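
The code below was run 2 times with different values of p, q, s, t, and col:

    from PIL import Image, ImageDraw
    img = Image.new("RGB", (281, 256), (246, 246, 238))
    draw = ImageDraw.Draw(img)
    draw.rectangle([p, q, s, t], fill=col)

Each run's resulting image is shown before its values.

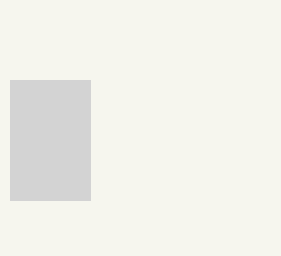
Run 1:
p = 10
q = 80
s = 90
t = 200
col = 'lightgray'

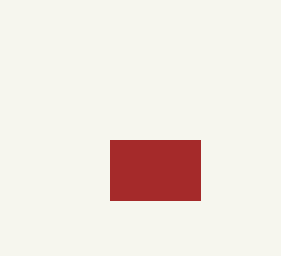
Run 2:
p = 110, q = 140, s = 200, t = 200, col = 'brown'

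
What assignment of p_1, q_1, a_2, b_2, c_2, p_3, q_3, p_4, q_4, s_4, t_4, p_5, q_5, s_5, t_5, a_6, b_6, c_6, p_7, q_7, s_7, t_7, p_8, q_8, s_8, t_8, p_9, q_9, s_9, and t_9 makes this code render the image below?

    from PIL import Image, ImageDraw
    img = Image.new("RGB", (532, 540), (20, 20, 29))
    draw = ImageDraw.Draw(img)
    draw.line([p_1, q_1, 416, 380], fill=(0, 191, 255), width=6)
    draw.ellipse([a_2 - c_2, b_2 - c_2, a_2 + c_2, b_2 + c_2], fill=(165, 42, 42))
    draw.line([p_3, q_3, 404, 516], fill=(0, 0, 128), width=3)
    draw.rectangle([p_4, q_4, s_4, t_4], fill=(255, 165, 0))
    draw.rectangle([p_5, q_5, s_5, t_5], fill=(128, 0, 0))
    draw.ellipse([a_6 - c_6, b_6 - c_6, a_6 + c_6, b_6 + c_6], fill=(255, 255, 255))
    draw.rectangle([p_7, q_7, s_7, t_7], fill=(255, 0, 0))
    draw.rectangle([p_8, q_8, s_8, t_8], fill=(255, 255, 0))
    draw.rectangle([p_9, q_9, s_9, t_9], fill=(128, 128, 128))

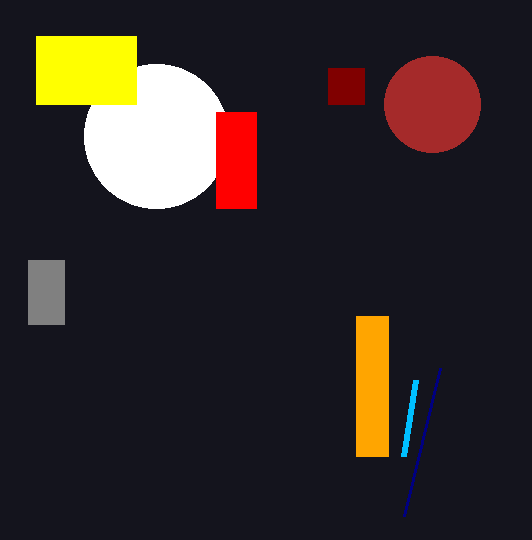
p_1 = 404, q_1 = 456, a_2 = 432, b_2 = 104, c_2 = 48, p_3 = 440, q_3 = 368, p_4 = 356, q_4 = 316, s_4 = 388, t_4 = 456, p_5 = 328, q_5 = 68, s_5 = 364, t_5 = 104, a_6 = 156, b_6 = 136, c_6 = 72, p_7 = 216, q_7 = 112, s_7 = 256, t_7 = 208, p_8 = 36, q_8 = 36, s_8 = 136, t_8 = 104, p_9 = 28, q_9 = 260, s_9 = 64, t_9 = 324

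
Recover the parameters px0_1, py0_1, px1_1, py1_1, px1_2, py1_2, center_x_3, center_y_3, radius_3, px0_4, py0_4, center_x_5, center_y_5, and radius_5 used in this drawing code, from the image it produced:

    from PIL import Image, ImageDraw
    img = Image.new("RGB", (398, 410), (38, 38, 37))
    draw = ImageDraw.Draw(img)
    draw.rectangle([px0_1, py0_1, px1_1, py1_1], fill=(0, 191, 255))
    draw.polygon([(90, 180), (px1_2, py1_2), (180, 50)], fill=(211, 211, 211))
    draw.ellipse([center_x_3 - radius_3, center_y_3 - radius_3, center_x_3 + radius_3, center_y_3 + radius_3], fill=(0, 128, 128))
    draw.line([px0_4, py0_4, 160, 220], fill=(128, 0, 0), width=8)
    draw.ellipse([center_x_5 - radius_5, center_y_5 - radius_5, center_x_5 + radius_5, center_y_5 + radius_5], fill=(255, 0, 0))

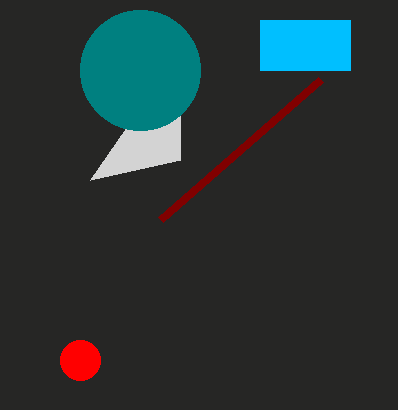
px0_1 = 260; py0_1 = 20; px1_1 = 350; py1_1 = 70; px1_2 = 180; py1_2 = 160; center_x_3 = 140; center_y_3 = 70; radius_3 = 60; px0_4 = 320; py0_4 = 80; center_x_5 = 80; center_y_5 = 360; radius_5 = 20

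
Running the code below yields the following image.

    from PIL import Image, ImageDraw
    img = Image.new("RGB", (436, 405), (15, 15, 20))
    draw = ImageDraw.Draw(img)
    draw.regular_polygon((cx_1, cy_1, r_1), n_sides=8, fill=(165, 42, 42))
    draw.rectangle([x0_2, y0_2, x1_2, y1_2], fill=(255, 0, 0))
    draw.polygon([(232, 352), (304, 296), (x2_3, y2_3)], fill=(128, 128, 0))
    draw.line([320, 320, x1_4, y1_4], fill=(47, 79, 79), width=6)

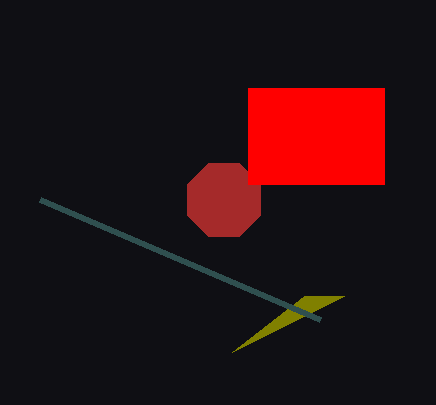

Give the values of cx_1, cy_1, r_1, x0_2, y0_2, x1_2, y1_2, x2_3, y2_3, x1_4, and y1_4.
cx_1 = 224; cy_1 = 200; r_1 = 40; x0_2 = 248; y0_2 = 88; x1_2 = 384; y1_2 = 184; x2_3 = 344; y2_3 = 296; x1_4 = 40; y1_4 = 200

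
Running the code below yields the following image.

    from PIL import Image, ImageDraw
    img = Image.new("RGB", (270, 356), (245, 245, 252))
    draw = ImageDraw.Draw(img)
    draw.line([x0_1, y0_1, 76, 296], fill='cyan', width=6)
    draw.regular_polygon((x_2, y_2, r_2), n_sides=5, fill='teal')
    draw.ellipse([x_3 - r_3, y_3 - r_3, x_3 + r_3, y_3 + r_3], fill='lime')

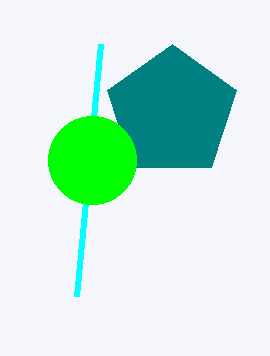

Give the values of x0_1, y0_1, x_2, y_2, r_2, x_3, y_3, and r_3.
x0_1 = 100
y0_1 = 44
x_2 = 172
y_2 = 112
r_2 = 68
x_3 = 92
y_3 = 160
r_3 = 44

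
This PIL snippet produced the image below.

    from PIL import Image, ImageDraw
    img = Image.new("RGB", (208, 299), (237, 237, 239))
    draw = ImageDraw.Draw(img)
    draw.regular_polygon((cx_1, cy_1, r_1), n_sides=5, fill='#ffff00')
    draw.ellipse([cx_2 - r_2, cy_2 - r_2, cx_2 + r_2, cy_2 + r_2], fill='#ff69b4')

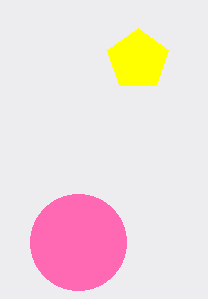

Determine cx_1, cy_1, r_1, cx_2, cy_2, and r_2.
cx_1 = 138, cy_1 = 60, r_1 = 32, cx_2 = 78, cy_2 = 242, r_2 = 48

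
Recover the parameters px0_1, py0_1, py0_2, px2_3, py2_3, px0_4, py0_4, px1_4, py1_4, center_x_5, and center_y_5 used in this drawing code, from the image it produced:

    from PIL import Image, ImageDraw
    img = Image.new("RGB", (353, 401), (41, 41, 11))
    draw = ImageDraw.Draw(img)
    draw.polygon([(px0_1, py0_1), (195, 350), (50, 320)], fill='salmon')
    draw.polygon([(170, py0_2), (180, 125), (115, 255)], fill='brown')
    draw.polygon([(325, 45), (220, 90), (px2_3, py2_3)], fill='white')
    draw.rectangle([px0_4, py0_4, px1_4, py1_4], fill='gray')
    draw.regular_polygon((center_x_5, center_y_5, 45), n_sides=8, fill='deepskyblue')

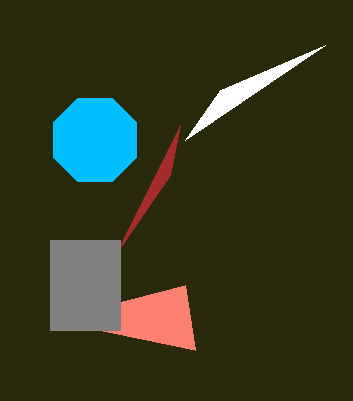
px0_1 = 185, py0_1 = 285, py0_2 = 175, px2_3 = 185, py2_3 = 140, px0_4 = 50, py0_4 = 240, px1_4 = 120, py1_4 = 330, center_x_5 = 95, center_y_5 = 140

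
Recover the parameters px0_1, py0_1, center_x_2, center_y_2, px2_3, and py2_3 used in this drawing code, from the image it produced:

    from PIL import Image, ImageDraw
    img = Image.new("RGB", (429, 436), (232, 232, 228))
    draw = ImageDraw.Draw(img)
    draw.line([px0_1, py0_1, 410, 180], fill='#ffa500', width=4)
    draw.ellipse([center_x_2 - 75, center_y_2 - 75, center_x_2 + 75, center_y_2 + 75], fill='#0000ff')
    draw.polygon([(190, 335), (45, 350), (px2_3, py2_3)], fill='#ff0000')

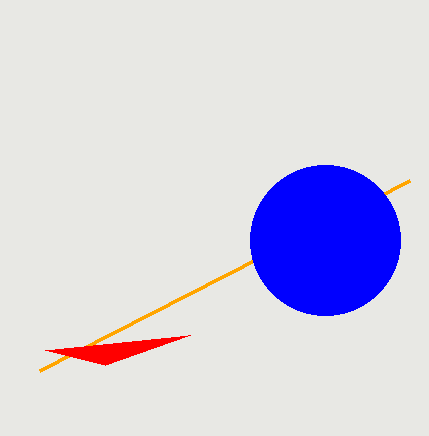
px0_1 = 40, py0_1 = 370, center_x_2 = 325, center_y_2 = 240, px2_3 = 105, py2_3 = 365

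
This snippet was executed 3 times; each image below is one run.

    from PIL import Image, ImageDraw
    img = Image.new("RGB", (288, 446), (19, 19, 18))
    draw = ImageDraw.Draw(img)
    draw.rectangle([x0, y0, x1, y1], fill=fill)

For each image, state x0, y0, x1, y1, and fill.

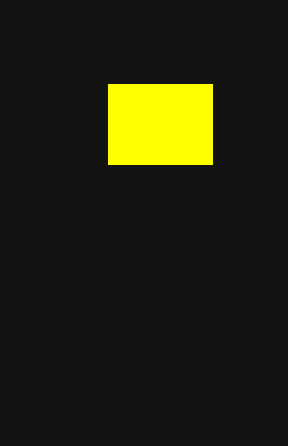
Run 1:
x0 = 108; y0 = 84; x1 = 212; y1 = 164; fill = 'yellow'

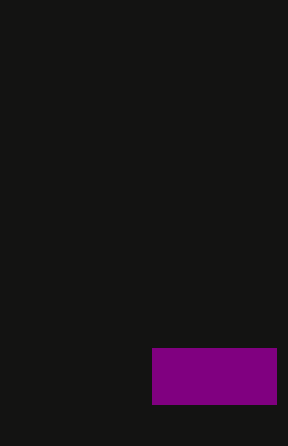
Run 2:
x0 = 152
y0 = 348
x1 = 276
y1 = 404
fill = 'purple'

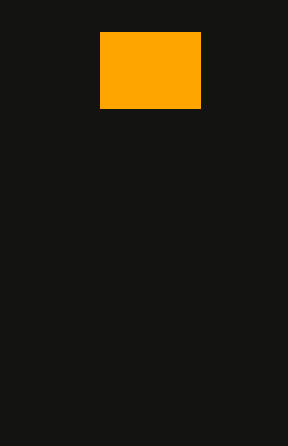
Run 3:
x0 = 100, y0 = 32, x1 = 200, y1 = 108, fill = 'orange'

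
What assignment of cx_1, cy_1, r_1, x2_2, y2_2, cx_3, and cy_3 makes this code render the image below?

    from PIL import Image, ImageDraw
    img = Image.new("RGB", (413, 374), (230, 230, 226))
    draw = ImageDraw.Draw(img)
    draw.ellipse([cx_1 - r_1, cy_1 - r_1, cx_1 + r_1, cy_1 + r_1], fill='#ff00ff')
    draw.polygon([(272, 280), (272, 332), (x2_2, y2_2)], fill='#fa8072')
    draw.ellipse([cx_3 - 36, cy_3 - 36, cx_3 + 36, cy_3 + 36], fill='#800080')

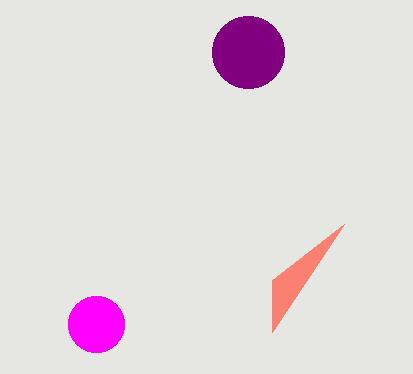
cx_1 = 96; cy_1 = 324; r_1 = 28; x2_2 = 344; y2_2 = 224; cx_3 = 248; cy_3 = 52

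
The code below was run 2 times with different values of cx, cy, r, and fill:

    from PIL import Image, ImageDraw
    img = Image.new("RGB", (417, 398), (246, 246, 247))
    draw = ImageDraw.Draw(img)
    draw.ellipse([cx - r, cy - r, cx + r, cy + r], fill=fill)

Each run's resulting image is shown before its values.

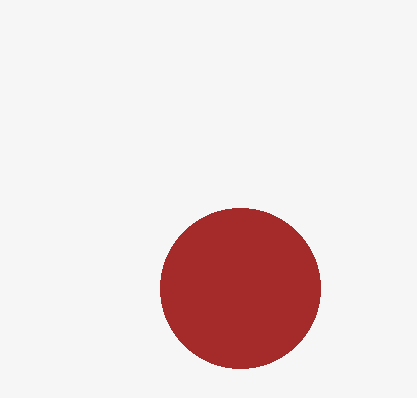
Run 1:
cx = 240, cy = 288, r = 80, fill = 'brown'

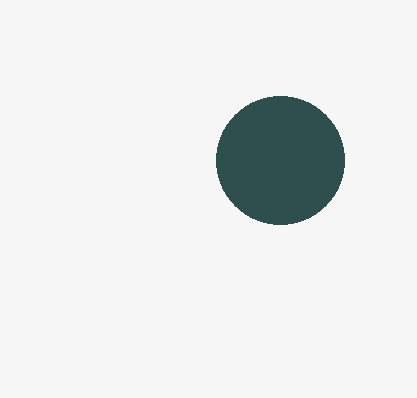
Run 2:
cx = 280, cy = 160, r = 64, fill = 'darkslategray'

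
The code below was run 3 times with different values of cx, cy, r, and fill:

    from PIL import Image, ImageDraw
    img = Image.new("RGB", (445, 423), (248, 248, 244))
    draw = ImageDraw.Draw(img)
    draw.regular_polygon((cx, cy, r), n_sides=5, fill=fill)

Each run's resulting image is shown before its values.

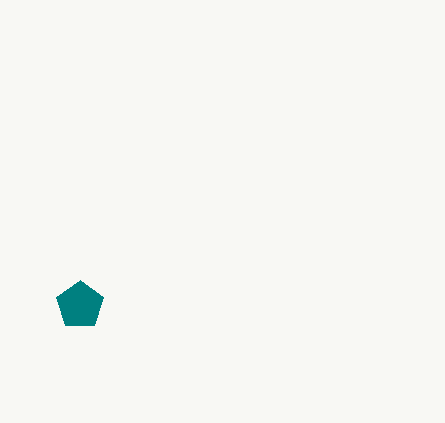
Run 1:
cx = 80, cy = 305, r = 25, fill = 'teal'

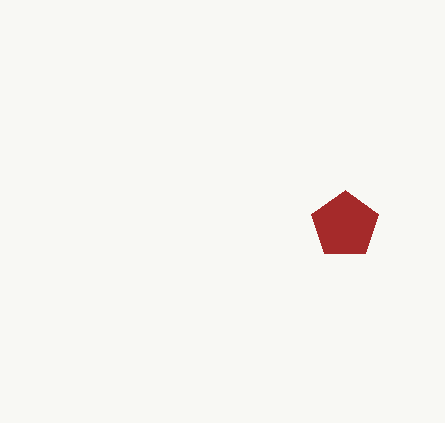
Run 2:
cx = 345
cy = 225
r = 35
fill = 'brown'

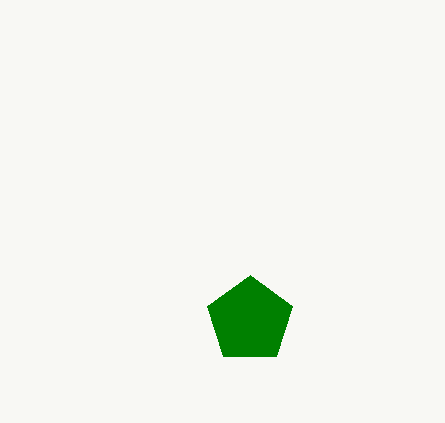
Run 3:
cx = 250, cy = 320, r = 45, fill = 'green'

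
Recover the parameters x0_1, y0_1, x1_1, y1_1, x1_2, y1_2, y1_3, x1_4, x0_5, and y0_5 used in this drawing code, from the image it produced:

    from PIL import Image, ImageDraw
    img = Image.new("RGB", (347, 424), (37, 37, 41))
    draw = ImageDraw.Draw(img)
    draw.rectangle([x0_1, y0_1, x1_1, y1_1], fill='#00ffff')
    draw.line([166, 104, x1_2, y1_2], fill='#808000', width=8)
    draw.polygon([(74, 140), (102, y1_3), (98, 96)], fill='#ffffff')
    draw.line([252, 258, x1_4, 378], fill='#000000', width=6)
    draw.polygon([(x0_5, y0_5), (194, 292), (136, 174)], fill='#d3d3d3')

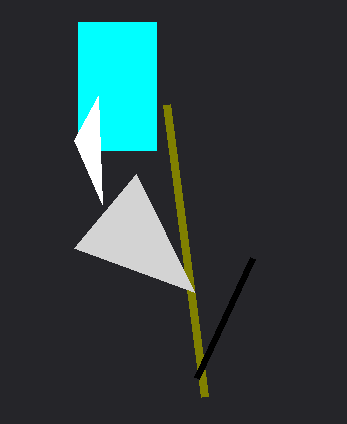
x0_1 = 78; y0_1 = 22; x1_1 = 156; y1_1 = 150; x1_2 = 204; y1_2 = 396; y1_3 = 204; x1_4 = 196; x0_5 = 74; y0_5 = 248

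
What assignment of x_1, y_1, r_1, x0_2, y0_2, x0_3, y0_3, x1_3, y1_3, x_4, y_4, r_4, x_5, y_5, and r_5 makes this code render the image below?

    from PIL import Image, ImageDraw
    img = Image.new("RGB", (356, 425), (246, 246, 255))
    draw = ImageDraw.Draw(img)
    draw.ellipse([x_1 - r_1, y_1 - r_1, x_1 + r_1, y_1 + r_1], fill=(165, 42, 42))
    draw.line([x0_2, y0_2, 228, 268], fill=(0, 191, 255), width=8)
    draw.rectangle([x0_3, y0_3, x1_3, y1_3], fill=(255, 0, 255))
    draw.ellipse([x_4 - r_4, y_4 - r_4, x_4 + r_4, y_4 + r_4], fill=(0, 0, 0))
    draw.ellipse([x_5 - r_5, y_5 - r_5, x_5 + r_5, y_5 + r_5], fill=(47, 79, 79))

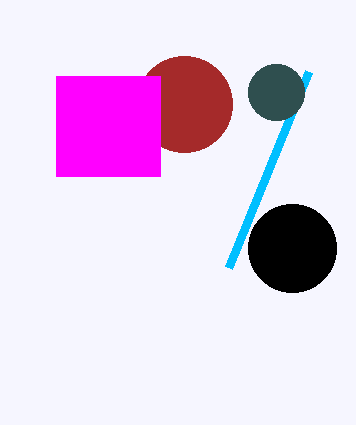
x_1 = 184
y_1 = 104
r_1 = 48
x0_2 = 308
y0_2 = 72
x0_3 = 56
y0_3 = 76
x1_3 = 160
y1_3 = 176
x_4 = 292
y_4 = 248
r_4 = 44
x_5 = 276
y_5 = 92
r_5 = 28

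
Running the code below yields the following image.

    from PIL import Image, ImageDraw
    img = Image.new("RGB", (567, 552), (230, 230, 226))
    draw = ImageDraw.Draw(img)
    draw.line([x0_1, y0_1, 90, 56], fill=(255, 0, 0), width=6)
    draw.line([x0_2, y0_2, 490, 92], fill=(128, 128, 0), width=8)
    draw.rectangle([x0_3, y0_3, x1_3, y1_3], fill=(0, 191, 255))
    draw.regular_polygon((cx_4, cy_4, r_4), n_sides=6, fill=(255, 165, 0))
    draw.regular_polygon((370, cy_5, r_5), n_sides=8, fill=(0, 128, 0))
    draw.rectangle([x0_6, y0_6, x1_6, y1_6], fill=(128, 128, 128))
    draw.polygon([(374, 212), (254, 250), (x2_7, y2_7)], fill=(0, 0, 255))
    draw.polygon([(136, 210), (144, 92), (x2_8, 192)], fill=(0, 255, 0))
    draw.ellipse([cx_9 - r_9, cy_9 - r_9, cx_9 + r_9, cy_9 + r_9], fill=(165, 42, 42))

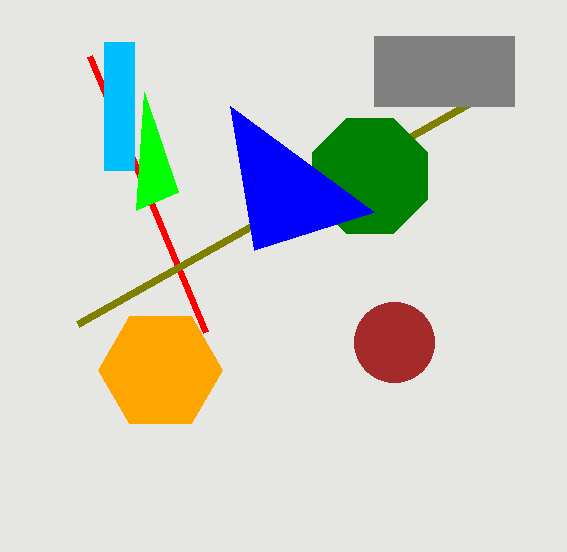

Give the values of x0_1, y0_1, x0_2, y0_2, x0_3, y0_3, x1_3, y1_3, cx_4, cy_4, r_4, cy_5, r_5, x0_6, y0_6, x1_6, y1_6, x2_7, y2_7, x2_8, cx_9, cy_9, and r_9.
x0_1 = 206, y0_1 = 332, x0_2 = 78, y0_2 = 324, x0_3 = 104, y0_3 = 42, x1_3 = 134, y1_3 = 170, cx_4 = 160, cy_4 = 370, r_4 = 62, cy_5 = 176, r_5 = 62, x0_6 = 374, y0_6 = 36, x1_6 = 514, y1_6 = 106, x2_7 = 230, y2_7 = 106, x2_8 = 178, cx_9 = 394, cy_9 = 342, r_9 = 40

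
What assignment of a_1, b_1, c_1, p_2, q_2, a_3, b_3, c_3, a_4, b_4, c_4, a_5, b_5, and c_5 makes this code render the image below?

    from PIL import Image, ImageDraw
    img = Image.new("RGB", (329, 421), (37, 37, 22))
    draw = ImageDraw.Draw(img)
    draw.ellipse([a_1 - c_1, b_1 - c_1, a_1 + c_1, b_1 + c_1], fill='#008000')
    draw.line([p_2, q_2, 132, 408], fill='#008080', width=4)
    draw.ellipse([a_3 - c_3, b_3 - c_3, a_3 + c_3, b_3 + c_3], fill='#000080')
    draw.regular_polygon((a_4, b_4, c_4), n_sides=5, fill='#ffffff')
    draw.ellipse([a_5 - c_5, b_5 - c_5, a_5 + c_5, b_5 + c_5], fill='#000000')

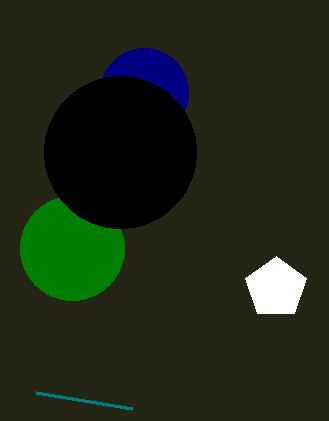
a_1 = 72
b_1 = 248
c_1 = 52
p_2 = 36
q_2 = 392
a_3 = 144
b_3 = 92
c_3 = 44
a_4 = 276
b_4 = 288
c_4 = 32
a_5 = 120
b_5 = 152
c_5 = 76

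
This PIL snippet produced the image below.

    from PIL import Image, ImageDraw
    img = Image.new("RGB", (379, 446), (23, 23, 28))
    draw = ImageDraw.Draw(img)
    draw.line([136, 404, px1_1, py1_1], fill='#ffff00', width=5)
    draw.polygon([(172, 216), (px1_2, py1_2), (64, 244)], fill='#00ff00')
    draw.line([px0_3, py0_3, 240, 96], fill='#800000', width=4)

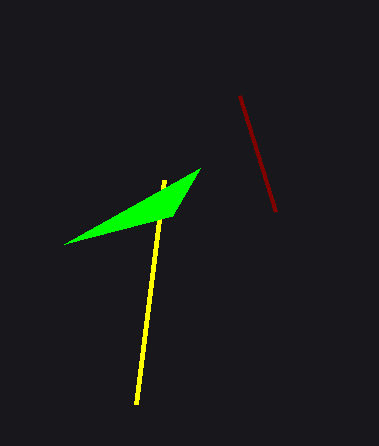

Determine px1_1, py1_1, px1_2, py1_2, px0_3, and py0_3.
px1_1 = 164, py1_1 = 180, px1_2 = 200, py1_2 = 168, px0_3 = 276, py0_3 = 212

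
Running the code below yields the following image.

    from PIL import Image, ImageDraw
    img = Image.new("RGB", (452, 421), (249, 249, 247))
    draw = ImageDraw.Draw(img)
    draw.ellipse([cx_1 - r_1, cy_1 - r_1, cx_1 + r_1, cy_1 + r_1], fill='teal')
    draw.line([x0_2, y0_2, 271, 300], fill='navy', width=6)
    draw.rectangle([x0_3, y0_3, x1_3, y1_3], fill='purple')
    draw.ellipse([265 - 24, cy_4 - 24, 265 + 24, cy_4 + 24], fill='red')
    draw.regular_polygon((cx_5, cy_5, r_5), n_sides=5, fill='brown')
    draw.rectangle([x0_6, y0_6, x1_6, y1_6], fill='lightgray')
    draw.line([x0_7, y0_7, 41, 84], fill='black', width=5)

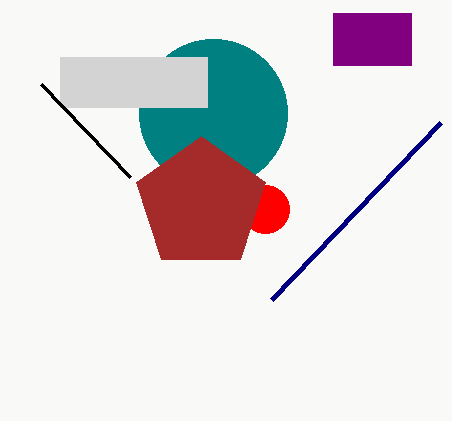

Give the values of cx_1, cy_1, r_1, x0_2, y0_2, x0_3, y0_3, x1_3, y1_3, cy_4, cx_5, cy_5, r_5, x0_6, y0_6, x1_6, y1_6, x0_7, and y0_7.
cx_1 = 213
cy_1 = 113
r_1 = 74
x0_2 = 440
y0_2 = 123
x0_3 = 333
y0_3 = 13
x1_3 = 411
y1_3 = 65
cy_4 = 209
cx_5 = 201
cy_5 = 204
r_5 = 68
x0_6 = 60
y0_6 = 57
x1_6 = 207
y1_6 = 107
x0_7 = 130
y0_7 = 177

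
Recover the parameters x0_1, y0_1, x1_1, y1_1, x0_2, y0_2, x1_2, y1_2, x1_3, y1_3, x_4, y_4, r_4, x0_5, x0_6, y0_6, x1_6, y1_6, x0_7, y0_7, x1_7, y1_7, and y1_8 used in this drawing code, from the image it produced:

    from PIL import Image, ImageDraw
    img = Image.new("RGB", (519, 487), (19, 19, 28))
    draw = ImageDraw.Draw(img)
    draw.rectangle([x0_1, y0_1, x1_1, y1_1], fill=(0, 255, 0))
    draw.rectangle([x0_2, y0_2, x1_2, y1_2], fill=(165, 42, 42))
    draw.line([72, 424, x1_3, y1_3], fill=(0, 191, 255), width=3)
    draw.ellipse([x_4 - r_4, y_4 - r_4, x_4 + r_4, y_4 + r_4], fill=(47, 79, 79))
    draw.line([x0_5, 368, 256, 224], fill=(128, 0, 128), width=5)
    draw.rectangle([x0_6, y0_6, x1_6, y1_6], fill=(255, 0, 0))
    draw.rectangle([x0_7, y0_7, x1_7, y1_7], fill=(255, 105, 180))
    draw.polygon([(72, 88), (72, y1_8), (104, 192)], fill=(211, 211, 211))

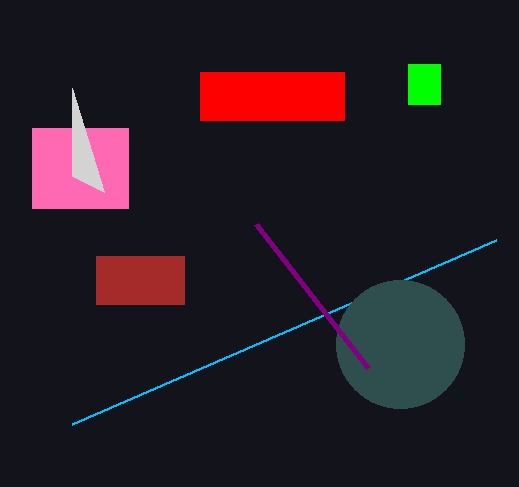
x0_1 = 408, y0_1 = 64, x1_1 = 440, y1_1 = 104, x0_2 = 96, y0_2 = 256, x1_2 = 184, y1_2 = 304, x1_3 = 496, y1_3 = 240, x_4 = 400, y_4 = 344, r_4 = 64, x0_5 = 368, x0_6 = 200, y0_6 = 72, x1_6 = 344, y1_6 = 120, x0_7 = 32, y0_7 = 128, x1_7 = 128, y1_7 = 208, y1_8 = 176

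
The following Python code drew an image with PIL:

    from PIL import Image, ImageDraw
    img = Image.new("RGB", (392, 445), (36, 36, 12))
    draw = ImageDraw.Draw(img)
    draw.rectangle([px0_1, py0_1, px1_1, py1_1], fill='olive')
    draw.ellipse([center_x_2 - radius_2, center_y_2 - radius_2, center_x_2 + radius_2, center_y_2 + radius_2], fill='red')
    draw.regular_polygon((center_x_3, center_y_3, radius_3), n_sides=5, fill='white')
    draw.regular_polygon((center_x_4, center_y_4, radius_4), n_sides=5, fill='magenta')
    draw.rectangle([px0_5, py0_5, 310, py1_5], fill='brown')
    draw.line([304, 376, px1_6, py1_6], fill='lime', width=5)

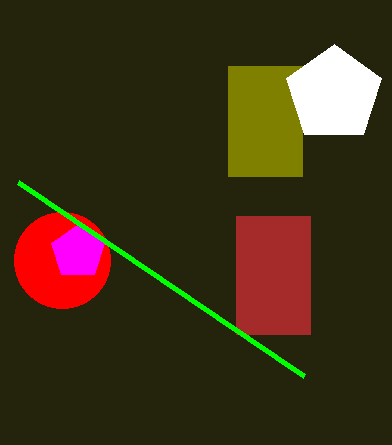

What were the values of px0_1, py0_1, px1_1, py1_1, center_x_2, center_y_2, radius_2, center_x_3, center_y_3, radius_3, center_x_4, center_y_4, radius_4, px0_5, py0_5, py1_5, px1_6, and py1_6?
px0_1 = 228; py0_1 = 66; px1_1 = 302; py1_1 = 176; center_x_2 = 62; center_y_2 = 260; radius_2 = 48; center_x_3 = 334; center_y_3 = 94; radius_3 = 50; center_x_4 = 78; center_y_4 = 252; radius_4 = 28; px0_5 = 236; py0_5 = 216; py1_5 = 334; px1_6 = 18; py1_6 = 182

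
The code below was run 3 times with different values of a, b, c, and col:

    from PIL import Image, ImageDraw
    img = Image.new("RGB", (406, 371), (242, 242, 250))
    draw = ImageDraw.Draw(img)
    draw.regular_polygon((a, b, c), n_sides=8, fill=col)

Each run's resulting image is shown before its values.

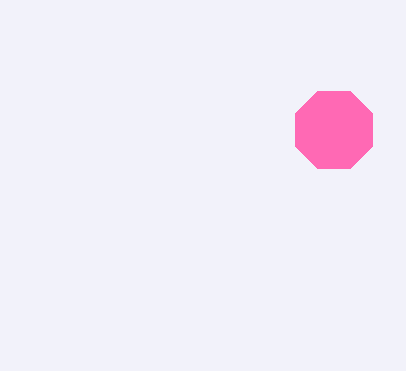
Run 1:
a = 334
b = 130
c = 42
col = 'hotpink'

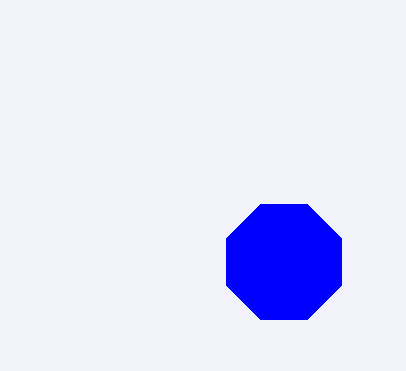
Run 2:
a = 284; b = 262; c = 62; col = 'blue'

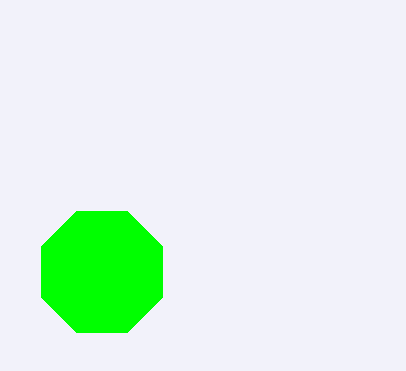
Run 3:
a = 102; b = 272; c = 66; col = 'lime'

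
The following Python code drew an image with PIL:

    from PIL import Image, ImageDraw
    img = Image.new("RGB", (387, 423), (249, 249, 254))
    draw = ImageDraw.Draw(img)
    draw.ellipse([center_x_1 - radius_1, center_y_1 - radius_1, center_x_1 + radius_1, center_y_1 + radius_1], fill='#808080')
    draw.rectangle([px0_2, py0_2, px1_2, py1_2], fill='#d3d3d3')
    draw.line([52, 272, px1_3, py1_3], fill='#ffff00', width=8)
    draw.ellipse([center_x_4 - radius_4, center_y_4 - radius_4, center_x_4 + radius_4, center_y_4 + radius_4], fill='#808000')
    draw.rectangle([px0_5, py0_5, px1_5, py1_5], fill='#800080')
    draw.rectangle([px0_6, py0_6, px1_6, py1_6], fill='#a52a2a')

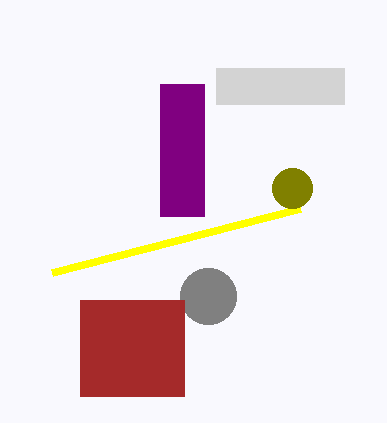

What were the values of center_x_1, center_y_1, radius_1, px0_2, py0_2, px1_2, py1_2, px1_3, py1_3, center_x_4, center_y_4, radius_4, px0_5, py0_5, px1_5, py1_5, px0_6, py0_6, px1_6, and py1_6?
center_x_1 = 208; center_y_1 = 296; radius_1 = 28; px0_2 = 216; py0_2 = 68; px1_2 = 344; py1_2 = 104; px1_3 = 300; py1_3 = 208; center_x_4 = 292; center_y_4 = 188; radius_4 = 20; px0_5 = 160; py0_5 = 84; px1_5 = 204; py1_5 = 216; px0_6 = 80; py0_6 = 300; px1_6 = 184; py1_6 = 396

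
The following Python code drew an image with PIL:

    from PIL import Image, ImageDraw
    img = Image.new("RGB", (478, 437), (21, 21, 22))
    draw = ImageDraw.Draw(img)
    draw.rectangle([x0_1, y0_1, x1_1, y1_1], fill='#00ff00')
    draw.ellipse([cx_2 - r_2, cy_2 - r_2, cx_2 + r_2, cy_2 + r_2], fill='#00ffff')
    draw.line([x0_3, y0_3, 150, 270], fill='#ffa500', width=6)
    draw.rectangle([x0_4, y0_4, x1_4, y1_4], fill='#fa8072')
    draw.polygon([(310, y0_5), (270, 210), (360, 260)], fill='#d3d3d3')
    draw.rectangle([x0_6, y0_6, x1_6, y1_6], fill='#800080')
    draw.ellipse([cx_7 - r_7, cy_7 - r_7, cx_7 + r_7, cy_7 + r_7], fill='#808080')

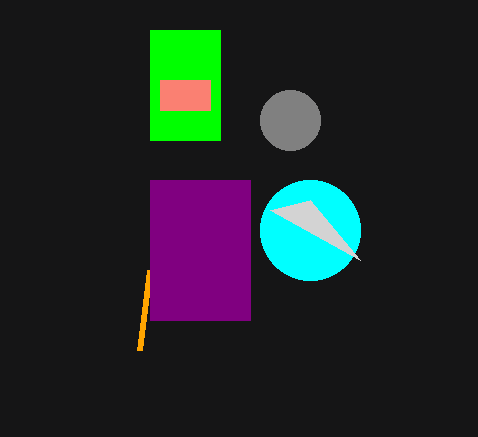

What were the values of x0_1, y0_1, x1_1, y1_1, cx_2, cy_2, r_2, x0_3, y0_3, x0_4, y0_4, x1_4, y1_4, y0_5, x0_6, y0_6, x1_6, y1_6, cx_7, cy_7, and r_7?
x0_1 = 150
y0_1 = 30
x1_1 = 220
y1_1 = 140
cx_2 = 310
cy_2 = 230
r_2 = 50
x0_3 = 140
y0_3 = 350
x0_4 = 160
y0_4 = 80
x1_4 = 210
y1_4 = 110
y0_5 = 200
x0_6 = 150
y0_6 = 180
x1_6 = 250
y1_6 = 320
cx_7 = 290
cy_7 = 120
r_7 = 30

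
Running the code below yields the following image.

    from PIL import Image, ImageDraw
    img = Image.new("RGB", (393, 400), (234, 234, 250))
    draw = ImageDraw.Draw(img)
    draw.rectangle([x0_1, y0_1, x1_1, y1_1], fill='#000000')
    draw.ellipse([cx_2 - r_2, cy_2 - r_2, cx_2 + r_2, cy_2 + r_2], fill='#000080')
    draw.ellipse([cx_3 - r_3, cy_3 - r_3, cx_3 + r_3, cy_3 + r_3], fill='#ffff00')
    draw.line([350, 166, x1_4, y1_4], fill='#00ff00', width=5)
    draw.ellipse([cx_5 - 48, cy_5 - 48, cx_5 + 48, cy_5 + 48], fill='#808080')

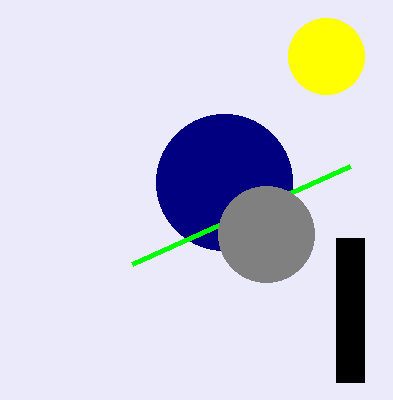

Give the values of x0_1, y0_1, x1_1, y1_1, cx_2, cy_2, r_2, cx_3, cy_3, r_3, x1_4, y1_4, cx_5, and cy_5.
x0_1 = 336, y0_1 = 238, x1_1 = 364, y1_1 = 382, cx_2 = 224, cy_2 = 182, r_2 = 68, cx_3 = 326, cy_3 = 56, r_3 = 38, x1_4 = 132, y1_4 = 264, cx_5 = 266, cy_5 = 234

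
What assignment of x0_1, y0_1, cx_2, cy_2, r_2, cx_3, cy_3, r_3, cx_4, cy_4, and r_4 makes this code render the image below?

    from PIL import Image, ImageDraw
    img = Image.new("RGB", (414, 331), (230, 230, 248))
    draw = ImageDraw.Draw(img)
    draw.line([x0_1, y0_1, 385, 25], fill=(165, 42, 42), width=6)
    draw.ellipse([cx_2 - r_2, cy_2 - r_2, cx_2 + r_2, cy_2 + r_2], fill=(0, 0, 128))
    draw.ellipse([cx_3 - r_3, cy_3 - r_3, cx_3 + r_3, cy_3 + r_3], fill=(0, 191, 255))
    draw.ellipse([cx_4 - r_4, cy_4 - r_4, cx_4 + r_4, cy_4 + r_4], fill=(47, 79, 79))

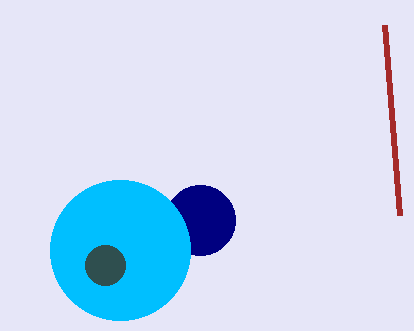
x0_1 = 400
y0_1 = 215
cx_2 = 200
cy_2 = 220
r_2 = 35
cx_3 = 120
cy_3 = 250
r_3 = 70
cx_4 = 105
cy_4 = 265
r_4 = 20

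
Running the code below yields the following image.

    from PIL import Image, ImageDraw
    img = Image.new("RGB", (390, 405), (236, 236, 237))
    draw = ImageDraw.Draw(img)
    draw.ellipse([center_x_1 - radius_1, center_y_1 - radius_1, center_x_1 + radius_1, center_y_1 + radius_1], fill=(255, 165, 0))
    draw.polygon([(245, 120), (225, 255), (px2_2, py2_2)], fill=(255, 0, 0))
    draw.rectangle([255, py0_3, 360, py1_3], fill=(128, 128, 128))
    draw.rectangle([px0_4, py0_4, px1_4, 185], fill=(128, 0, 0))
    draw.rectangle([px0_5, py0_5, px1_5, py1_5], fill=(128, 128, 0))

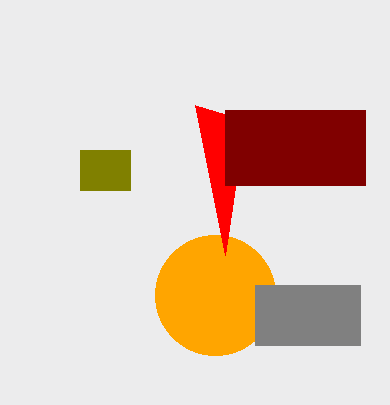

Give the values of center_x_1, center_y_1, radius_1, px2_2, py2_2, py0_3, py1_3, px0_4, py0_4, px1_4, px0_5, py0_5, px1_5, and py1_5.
center_x_1 = 215, center_y_1 = 295, radius_1 = 60, px2_2 = 195, py2_2 = 105, py0_3 = 285, py1_3 = 345, px0_4 = 225, py0_4 = 110, px1_4 = 365, px0_5 = 80, py0_5 = 150, px1_5 = 130, py1_5 = 190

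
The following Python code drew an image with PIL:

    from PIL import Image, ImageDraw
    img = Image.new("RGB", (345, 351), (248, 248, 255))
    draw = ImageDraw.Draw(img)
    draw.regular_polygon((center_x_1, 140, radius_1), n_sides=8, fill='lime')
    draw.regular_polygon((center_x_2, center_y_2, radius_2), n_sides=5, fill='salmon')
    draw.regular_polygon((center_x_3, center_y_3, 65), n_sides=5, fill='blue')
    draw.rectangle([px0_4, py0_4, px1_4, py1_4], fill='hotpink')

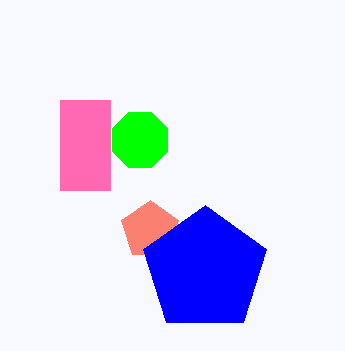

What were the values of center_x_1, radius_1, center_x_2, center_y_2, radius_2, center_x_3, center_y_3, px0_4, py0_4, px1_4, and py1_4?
center_x_1 = 140, radius_1 = 30, center_x_2 = 150, center_y_2 = 230, radius_2 = 30, center_x_3 = 205, center_y_3 = 270, px0_4 = 60, py0_4 = 100, px1_4 = 110, py1_4 = 190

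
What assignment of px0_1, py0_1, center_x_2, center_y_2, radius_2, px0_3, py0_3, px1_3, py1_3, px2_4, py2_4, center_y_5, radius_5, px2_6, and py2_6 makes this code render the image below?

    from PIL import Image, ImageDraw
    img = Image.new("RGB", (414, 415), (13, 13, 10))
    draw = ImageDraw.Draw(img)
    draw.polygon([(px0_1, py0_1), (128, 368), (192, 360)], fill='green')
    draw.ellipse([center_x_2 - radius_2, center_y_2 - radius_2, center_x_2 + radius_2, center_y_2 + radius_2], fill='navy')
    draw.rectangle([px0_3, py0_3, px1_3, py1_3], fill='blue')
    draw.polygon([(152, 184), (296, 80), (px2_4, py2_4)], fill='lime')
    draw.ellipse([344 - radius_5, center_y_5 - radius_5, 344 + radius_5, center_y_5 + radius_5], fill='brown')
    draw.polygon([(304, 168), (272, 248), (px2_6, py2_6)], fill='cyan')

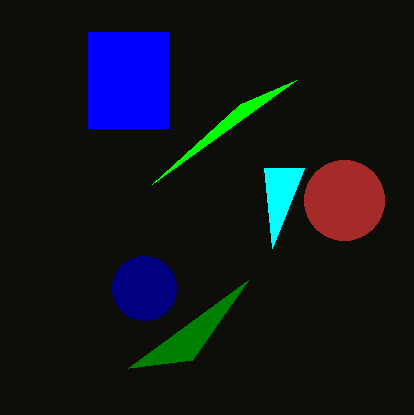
px0_1 = 248
py0_1 = 280
center_x_2 = 144
center_y_2 = 288
radius_2 = 32
px0_3 = 88
py0_3 = 32
px1_3 = 168
py1_3 = 128
px2_4 = 240
py2_4 = 104
center_y_5 = 200
radius_5 = 40
px2_6 = 264
py2_6 = 168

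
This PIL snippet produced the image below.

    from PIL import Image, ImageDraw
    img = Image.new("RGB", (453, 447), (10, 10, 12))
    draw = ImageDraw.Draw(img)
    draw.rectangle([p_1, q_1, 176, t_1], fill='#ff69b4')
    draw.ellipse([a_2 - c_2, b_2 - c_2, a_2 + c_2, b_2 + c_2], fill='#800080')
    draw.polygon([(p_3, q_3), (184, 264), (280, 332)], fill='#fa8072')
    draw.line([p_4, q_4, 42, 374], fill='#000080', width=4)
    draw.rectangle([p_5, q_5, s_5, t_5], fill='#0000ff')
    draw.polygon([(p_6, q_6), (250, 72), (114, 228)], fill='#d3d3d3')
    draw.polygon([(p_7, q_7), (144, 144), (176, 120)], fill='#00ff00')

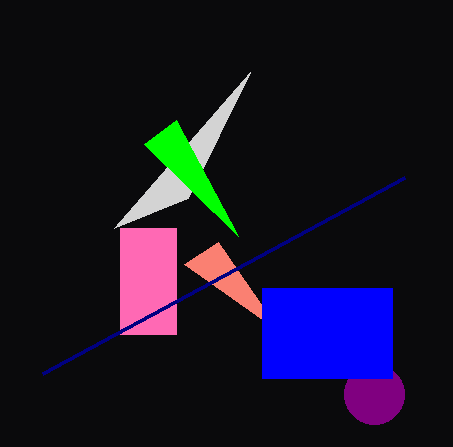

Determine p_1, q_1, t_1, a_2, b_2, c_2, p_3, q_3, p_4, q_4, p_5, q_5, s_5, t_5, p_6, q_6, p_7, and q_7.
p_1 = 120; q_1 = 228; t_1 = 334; a_2 = 374; b_2 = 394; c_2 = 30; p_3 = 218; q_3 = 242; p_4 = 404; q_4 = 178; p_5 = 262; q_5 = 288; s_5 = 392; t_5 = 378; p_6 = 188; q_6 = 198; p_7 = 238; q_7 = 236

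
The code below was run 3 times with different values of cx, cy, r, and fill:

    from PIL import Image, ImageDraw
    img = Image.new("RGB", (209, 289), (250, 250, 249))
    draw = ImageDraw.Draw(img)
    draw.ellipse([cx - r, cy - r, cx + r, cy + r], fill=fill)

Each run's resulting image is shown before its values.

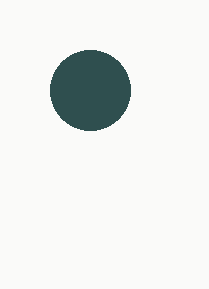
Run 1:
cx = 90
cy = 90
r = 40
fill = 'darkslategray'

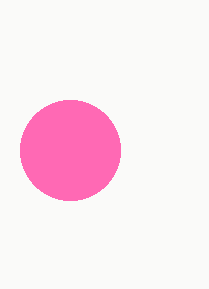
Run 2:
cx = 70
cy = 150
r = 50
fill = 'hotpink'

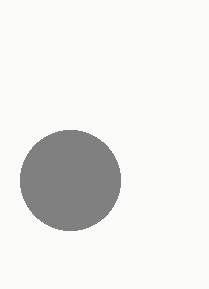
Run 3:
cx = 70; cy = 180; r = 50; fill = 'gray'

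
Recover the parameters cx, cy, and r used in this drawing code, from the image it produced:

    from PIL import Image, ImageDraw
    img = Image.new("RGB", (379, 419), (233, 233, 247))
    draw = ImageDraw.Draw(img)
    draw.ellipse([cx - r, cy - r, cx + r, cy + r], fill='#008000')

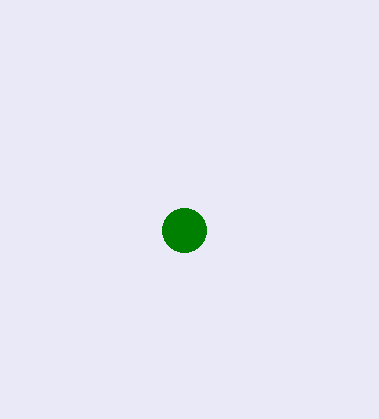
cx = 184; cy = 230; r = 22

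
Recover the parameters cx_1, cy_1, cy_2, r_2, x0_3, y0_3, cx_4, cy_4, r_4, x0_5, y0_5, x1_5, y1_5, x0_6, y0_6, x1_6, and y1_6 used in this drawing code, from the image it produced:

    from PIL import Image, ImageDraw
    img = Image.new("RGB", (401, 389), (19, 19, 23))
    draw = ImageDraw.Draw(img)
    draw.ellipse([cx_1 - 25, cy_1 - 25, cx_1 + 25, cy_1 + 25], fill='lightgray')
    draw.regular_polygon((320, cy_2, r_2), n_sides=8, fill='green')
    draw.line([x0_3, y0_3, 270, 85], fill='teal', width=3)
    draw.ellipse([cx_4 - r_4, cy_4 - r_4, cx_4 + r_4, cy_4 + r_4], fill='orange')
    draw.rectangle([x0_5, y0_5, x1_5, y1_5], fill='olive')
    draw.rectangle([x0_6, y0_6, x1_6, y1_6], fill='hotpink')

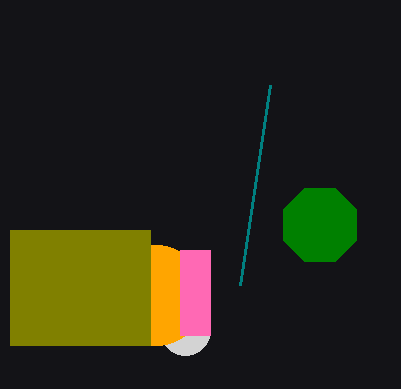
cx_1 = 185; cy_1 = 330; cy_2 = 225; r_2 = 40; x0_3 = 240; y0_3 = 285; cx_4 = 155; cy_4 = 295; r_4 = 50; x0_5 = 10; y0_5 = 230; x1_5 = 150; y1_5 = 345; x0_6 = 180; y0_6 = 250; x1_6 = 210; y1_6 = 335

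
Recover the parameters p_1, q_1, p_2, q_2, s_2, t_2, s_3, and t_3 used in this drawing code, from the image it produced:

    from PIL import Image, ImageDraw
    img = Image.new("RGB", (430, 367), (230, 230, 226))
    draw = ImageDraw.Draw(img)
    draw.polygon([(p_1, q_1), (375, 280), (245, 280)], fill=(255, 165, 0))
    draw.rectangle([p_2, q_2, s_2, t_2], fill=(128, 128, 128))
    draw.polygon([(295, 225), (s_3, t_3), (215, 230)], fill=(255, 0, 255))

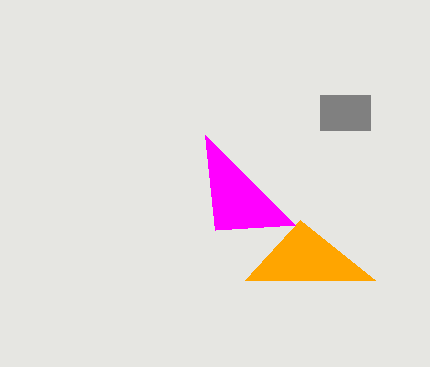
p_1 = 300, q_1 = 220, p_2 = 320, q_2 = 95, s_2 = 370, t_2 = 130, s_3 = 205, t_3 = 135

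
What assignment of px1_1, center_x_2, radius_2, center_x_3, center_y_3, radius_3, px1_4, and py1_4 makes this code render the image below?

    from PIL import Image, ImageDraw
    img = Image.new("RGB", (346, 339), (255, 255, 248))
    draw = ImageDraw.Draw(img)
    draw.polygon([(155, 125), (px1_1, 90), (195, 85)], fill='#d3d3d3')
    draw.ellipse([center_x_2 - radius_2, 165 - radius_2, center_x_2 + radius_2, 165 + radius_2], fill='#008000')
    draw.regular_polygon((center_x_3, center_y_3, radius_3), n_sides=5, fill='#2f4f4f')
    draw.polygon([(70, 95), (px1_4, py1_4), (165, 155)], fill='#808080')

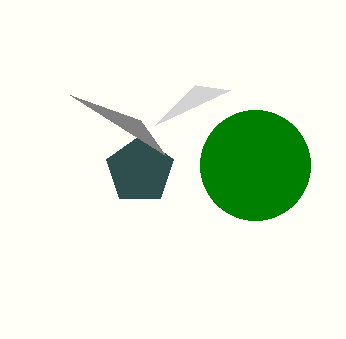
px1_1 = 230; center_x_2 = 255; radius_2 = 55; center_x_3 = 140; center_y_3 = 170; radius_3 = 35; px1_4 = 140; py1_4 = 120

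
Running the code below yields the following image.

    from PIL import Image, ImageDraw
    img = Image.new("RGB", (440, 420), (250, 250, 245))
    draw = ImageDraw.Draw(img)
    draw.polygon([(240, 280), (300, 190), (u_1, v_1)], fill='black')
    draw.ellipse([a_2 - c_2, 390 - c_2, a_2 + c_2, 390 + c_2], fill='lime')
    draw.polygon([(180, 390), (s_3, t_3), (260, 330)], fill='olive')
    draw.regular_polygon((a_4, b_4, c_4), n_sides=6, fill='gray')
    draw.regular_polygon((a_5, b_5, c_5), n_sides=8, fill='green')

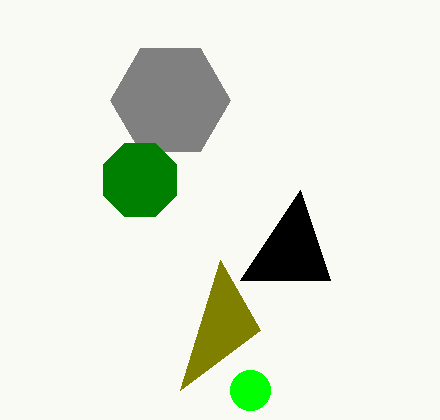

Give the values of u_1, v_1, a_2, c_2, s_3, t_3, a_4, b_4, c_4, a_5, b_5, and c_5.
u_1 = 330
v_1 = 280
a_2 = 250
c_2 = 20
s_3 = 220
t_3 = 260
a_4 = 170
b_4 = 100
c_4 = 60
a_5 = 140
b_5 = 180
c_5 = 40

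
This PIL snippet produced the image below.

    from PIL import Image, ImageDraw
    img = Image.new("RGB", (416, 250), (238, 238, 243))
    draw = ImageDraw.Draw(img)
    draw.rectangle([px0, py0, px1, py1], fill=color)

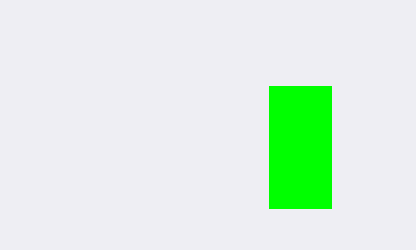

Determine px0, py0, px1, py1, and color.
px0 = 269; py0 = 86; px1 = 331; py1 = 208; color = 'lime'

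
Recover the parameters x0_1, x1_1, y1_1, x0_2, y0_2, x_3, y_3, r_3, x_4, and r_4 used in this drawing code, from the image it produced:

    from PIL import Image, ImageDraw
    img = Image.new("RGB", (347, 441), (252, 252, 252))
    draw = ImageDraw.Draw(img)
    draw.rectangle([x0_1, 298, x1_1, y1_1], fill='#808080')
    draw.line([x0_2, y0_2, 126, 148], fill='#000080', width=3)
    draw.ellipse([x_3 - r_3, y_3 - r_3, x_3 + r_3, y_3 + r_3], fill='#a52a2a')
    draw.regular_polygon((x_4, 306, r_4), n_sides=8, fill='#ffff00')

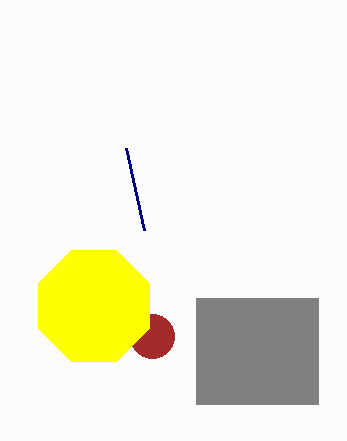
x0_1 = 196
x1_1 = 318
y1_1 = 404
x0_2 = 144
y0_2 = 230
x_3 = 152
y_3 = 336
r_3 = 22
x_4 = 94
r_4 = 60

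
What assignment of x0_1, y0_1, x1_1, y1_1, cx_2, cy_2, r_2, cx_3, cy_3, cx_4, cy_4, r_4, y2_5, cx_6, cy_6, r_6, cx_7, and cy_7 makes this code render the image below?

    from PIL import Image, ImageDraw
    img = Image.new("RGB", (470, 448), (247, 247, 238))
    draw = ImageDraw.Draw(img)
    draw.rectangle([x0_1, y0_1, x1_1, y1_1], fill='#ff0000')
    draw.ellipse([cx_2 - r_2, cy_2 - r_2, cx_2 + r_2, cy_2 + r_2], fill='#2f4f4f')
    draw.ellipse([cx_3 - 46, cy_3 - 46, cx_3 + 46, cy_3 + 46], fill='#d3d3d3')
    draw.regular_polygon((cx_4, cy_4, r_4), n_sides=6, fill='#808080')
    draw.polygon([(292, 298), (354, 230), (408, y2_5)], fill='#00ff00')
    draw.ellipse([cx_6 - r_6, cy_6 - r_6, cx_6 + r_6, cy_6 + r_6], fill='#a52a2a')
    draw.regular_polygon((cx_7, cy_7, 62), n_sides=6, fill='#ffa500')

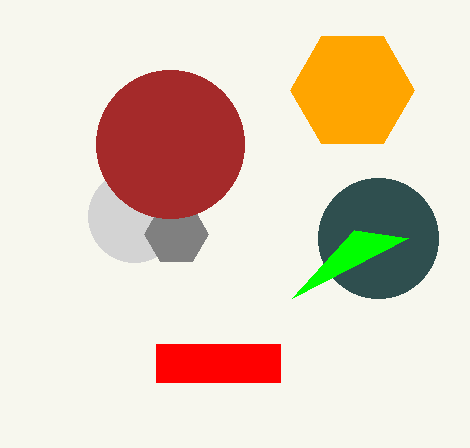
x0_1 = 156
y0_1 = 344
x1_1 = 280
y1_1 = 382
cx_2 = 378
cy_2 = 238
r_2 = 60
cx_3 = 134
cy_3 = 216
cx_4 = 176
cy_4 = 234
r_4 = 32
y2_5 = 238
cx_6 = 170
cy_6 = 144
r_6 = 74
cx_7 = 352
cy_7 = 90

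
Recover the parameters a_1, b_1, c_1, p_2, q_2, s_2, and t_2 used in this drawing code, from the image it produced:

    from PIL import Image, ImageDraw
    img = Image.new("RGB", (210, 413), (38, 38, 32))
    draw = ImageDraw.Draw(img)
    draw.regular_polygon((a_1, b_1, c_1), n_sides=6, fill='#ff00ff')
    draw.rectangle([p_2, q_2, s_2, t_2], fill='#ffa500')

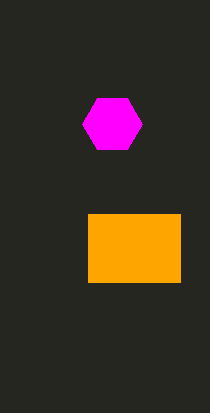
a_1 = 112
b_1 = 124
c_1 = 30
p_2 = 88
q_2 = 214
s_2 = 180
t_2 = 282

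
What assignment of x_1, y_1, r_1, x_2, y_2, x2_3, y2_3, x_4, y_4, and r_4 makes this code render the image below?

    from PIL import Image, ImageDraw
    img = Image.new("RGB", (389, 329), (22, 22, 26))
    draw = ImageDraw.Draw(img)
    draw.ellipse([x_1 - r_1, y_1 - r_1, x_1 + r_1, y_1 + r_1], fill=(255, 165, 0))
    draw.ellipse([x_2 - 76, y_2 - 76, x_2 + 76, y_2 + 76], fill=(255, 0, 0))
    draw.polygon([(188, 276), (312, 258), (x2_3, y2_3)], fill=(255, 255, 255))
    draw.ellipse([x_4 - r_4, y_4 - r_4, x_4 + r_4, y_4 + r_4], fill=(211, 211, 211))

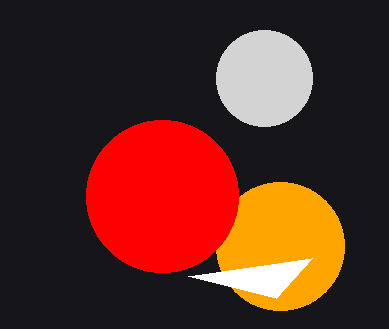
x_1 = 280, y_1 = 246, r_1 = 64, x_2 = 162, y_2 = 196, x2_3 = 276, y2_3 = 298, x_4 = 264, y_4 = 78, r_4 = 48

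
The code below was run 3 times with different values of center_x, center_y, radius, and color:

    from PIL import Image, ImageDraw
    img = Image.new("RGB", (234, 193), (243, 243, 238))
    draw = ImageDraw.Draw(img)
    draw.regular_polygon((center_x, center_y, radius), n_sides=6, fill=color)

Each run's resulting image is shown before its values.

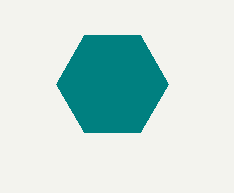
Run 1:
center_x = 112
center_y = 84
radius = 56
color = 'teal'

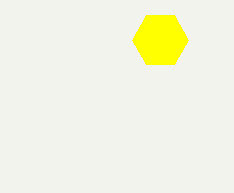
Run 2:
center_x = 160, center_y = 40, radius = 28, color = 'yellow'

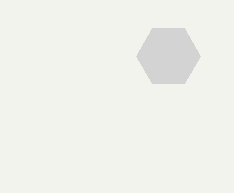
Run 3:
center_x = 168; center_y = 56; radius = 32; color = 'lightgray'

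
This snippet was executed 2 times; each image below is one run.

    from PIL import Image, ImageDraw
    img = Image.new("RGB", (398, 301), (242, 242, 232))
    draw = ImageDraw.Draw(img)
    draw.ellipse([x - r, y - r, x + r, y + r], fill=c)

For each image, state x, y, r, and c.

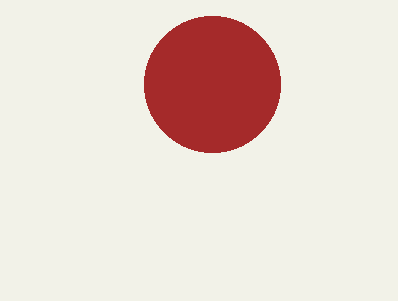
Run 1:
x = 212
y = 84
r = 68
c = 'brown'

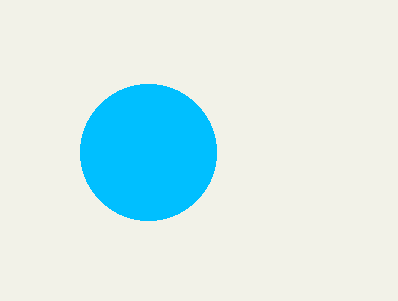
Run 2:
x = 148, y = 152, r = 68, c = 'deepskyblue'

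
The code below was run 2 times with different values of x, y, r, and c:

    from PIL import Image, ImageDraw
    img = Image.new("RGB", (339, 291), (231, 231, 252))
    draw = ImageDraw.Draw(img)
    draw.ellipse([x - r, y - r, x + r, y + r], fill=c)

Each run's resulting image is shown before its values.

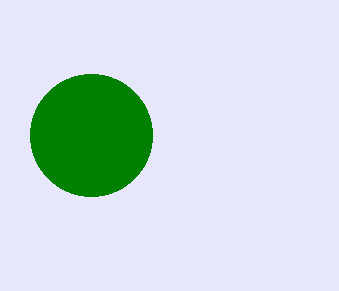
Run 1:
x = 91; y = 135; r = 61; c = 'green'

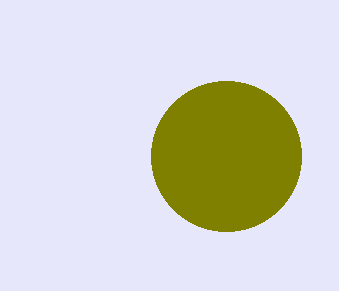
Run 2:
x = 226
y = 156
r = 75
c = 'olive'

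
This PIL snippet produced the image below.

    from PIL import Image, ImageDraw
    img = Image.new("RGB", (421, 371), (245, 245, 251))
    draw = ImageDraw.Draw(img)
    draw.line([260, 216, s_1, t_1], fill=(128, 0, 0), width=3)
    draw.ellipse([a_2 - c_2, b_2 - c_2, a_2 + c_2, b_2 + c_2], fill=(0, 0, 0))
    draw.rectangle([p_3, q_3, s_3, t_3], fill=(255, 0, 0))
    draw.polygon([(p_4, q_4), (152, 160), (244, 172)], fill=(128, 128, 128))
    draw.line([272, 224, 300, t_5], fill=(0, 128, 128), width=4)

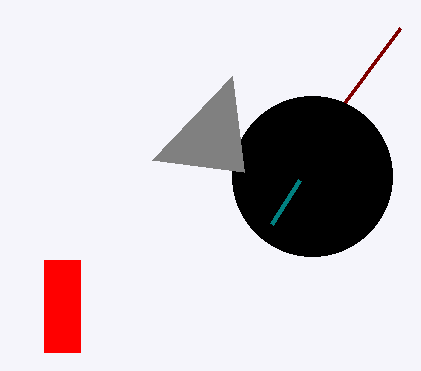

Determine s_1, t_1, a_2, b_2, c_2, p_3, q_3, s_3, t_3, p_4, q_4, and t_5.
s_1 = 400
t_1 = 28
a_2 = 312
b_2 = 176
c_2 = 80
p_3 = 44
q_3 = 260
s_3 = 80
t_3 = 352
p_4 = 232
q_4 = 76
t_5 = 180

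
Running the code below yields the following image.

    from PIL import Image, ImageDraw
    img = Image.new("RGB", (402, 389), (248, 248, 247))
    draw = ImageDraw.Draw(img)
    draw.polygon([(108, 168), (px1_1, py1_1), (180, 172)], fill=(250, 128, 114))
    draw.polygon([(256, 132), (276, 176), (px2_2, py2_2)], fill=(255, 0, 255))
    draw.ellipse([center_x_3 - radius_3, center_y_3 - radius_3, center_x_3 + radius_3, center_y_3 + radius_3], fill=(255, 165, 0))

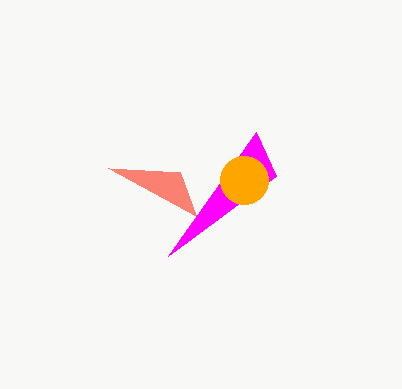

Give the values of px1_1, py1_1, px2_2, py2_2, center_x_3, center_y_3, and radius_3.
px1_1 = 196
py1_1 = 216
px2_2 = 168
py2_2 = 256
center_x_3 = 244
center_y_3 = 180
radius_3 = 24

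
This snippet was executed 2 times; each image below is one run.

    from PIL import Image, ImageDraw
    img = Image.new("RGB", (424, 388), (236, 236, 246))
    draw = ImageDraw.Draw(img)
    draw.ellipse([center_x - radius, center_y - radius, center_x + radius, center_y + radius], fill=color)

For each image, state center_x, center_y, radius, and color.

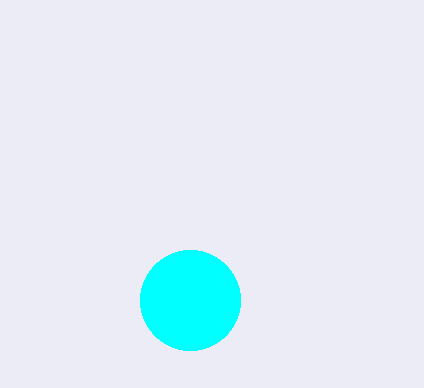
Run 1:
center_x = 190
center_y = 300
radius = 50
color = 'cyan'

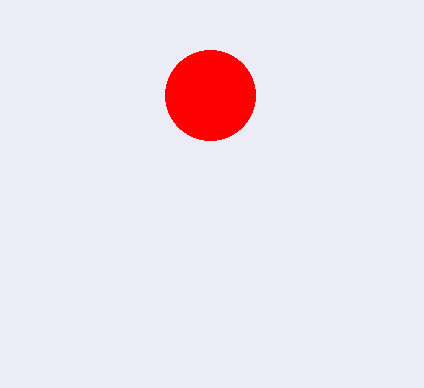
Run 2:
center_x = 210, center_y = 95, radius = 45, color = 'red'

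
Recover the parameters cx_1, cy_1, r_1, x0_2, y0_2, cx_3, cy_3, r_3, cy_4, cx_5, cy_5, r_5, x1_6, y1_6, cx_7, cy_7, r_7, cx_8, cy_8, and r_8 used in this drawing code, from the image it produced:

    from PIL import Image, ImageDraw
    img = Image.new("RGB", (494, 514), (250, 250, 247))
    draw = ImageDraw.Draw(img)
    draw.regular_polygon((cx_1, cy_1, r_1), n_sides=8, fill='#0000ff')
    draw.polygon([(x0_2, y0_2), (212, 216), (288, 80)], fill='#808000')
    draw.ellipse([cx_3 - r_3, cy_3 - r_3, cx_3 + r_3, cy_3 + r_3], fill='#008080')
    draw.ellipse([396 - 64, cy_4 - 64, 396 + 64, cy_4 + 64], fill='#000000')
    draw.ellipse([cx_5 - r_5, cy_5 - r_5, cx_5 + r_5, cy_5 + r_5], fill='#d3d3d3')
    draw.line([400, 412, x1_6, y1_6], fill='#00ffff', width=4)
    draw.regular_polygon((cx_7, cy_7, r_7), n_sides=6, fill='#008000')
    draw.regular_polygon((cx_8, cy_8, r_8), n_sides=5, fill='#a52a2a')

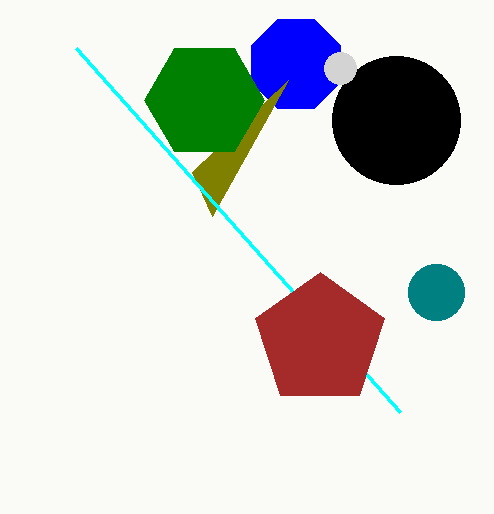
cx_1 = 296
cy_1 = 64
r_1 = 48
x0_2 = 192
y0_2 = 172
cx_3 = 436
cy_3 = 292
r_3 = 28
cy_4 = 120
cx_5 = 340
cy_5 = 68
r_5 = 16
x1_6 = 76
y1_6 = 48
cx_7 = 204
cy_7 = 100
r_7 = 60
cx_8 = 320
cy_8 = 340
r_8 = 68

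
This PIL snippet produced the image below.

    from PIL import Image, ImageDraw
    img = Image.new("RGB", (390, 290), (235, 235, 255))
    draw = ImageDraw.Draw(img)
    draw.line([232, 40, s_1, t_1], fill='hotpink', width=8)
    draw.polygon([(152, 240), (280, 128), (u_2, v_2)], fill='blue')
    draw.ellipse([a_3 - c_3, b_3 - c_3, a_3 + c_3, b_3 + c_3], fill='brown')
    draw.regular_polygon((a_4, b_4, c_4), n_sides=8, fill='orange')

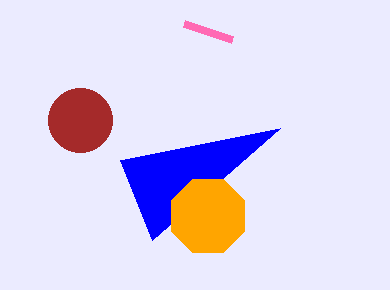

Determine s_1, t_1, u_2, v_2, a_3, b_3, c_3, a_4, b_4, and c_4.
s_1 = 184, t_1 = 24, u_2 = 120, v_2 = 160, a_3 = 80, b_3 = 120, c_3 = 32, a_4 = 208, b_4 = 216, c_4 = 40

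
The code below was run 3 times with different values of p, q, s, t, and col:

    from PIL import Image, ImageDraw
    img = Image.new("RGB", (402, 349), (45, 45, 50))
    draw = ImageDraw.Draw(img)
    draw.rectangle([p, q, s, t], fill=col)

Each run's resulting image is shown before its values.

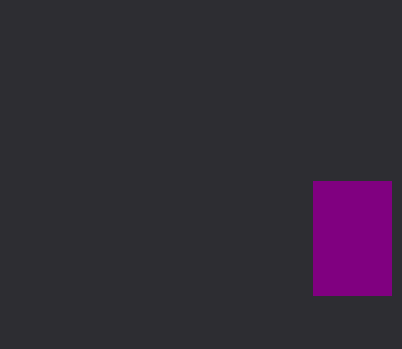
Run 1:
p = 313, q = 181, s = 391, t = 295, col = 'purple'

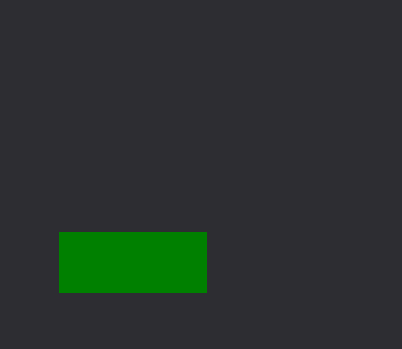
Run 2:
p = 59
q = 232
s = 206
t = 292
col = 'green'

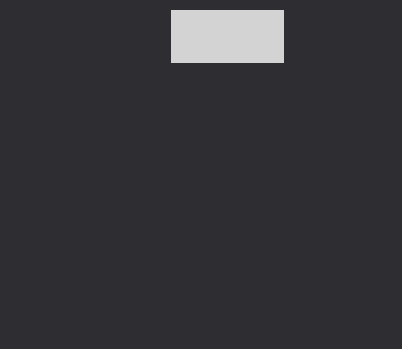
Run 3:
p = 171; q = 10; s = 283; t = 62; col = 'lightgray'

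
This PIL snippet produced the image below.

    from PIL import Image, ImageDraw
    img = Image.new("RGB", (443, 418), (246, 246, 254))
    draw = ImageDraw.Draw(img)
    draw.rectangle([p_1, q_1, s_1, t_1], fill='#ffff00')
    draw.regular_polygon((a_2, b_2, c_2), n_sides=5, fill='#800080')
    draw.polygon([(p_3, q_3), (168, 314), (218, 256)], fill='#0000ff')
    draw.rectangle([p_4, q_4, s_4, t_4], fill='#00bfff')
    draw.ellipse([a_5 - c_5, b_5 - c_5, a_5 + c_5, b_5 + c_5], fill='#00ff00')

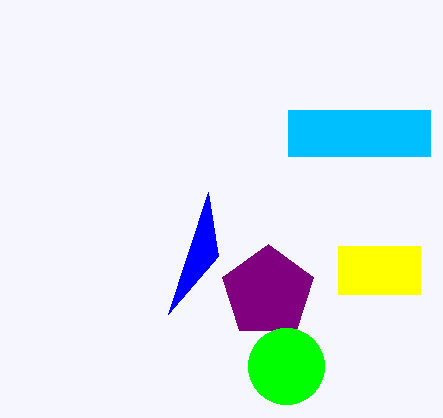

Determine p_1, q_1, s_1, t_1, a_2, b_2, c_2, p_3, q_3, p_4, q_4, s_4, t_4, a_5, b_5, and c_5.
p_1 = 338, q_1 = 246, s_1 = 420, t_1 = 294, a_2 = 268, b_2 = 292, c_2 = 48, p_3 = 208, q_3 = 192, p_4 = 288, q_4 = 110, s_4 = 430, t_4 = 156, a_5 = 286, b_5 = 366, c_5 = 38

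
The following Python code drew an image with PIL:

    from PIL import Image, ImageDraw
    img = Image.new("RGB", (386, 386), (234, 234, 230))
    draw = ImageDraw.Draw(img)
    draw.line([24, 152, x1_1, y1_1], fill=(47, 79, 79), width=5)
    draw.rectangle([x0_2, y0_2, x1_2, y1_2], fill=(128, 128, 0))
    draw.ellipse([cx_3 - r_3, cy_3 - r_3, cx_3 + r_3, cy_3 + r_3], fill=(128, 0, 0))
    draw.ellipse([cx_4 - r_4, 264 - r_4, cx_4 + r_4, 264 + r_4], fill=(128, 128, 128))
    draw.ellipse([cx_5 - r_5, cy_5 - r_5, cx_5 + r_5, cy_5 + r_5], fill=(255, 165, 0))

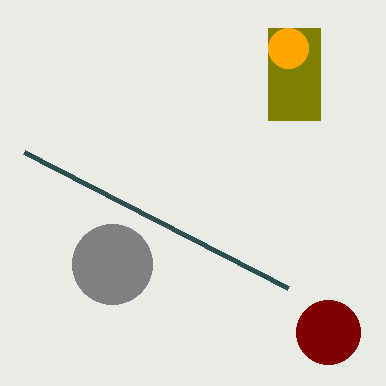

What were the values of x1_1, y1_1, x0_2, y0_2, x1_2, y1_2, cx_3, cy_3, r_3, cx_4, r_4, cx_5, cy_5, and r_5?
x1_1 = 288
y1_1 = 288
x0_2 = 268
y0_2 = 28
x1_2 = 320
y1_2 = 120
cx_3 = 328
cy_3 = 332
r_3 = 32
cx_4 = 112
r_4 = 40
cx_5 = 288
cy_5 = 48
r_5 = 20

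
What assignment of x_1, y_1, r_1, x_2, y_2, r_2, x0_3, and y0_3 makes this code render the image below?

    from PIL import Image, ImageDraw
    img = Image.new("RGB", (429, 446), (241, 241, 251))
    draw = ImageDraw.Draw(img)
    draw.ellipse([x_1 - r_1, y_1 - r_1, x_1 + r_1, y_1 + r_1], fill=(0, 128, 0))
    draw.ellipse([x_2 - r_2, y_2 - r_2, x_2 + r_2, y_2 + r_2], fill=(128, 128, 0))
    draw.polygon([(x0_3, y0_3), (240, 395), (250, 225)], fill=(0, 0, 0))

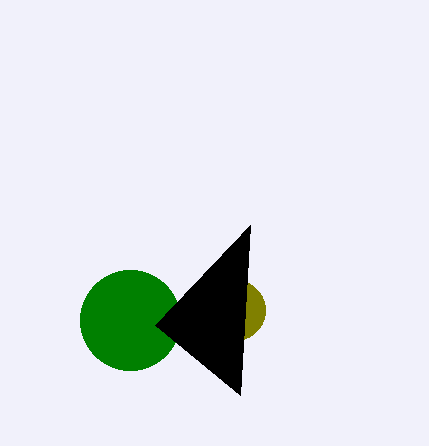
x_1 = 130, y_1 = 320, r_1 = 50, x_2 = 235, y_2 = 310, r_2 = 30, x0_3 = 155, y0_3 = 325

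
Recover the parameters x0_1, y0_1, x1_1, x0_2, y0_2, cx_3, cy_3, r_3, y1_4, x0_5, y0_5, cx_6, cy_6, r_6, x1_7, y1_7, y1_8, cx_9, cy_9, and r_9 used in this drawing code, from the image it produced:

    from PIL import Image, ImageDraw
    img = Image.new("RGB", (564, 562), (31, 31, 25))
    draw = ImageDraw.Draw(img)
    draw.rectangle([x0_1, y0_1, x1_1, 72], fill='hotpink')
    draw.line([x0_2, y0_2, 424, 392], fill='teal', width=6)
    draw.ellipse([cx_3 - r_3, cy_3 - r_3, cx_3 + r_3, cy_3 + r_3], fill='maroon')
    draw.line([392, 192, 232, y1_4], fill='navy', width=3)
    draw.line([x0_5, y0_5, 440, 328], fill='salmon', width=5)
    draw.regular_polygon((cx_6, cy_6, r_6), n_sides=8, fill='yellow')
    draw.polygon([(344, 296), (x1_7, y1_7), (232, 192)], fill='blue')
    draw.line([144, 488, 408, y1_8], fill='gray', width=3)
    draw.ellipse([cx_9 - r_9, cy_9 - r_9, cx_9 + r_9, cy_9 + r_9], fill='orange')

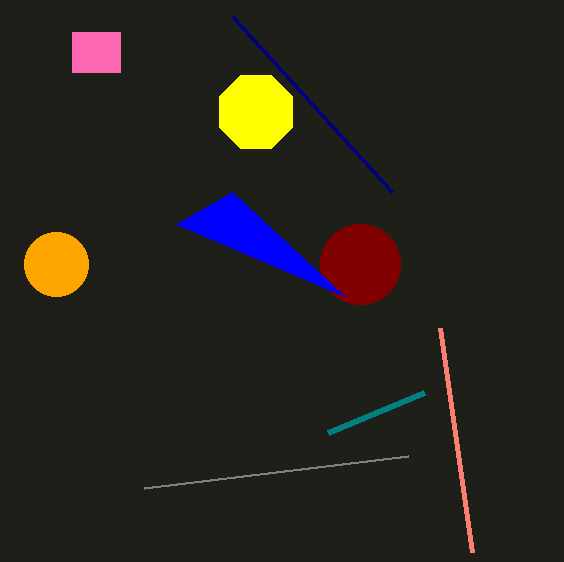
x0_1 = 72; y0_1 = 32; x1_1 = 120; x0_2 = 328; y0_2 = 432; cx_3 = 360; cy_3 = 264; r_3 = 40; y1_4 = 16; x0_5 = 472; y0_5 = 552; cx_6 = 256; cy_6 = 112; r_6 = 40; x1_7 = 176; y1_7 = 224; y1_8 = 456; cx_9 = 56; cy_9 = 264; r_9 = 32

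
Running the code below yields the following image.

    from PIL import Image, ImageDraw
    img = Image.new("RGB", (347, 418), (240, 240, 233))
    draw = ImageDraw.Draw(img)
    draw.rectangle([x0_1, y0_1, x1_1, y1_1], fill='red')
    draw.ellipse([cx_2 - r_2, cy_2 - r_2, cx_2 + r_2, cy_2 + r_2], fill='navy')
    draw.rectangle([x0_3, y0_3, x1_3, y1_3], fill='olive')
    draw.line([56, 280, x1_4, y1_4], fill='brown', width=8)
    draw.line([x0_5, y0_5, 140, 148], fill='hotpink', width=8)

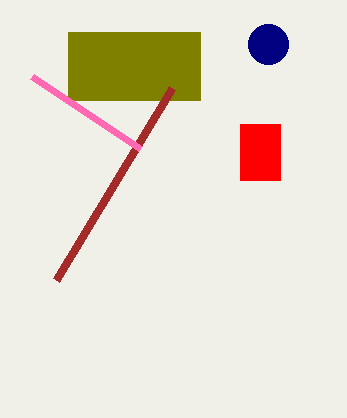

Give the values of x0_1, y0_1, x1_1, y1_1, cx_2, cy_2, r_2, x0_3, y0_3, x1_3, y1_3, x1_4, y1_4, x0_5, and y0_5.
x0_1 = 240, y0_1 = 124, x1_1 = 280, y1_1 = 180, cx_2 = 268, cy_2 = 44, r_2 = 20, x0_3 = 68, y0_3 = 32, x1_3 = 200, y1_3 = 100, x1_4 = 172, y1_4 = 88, x0_5 = 32, y0_5 = 76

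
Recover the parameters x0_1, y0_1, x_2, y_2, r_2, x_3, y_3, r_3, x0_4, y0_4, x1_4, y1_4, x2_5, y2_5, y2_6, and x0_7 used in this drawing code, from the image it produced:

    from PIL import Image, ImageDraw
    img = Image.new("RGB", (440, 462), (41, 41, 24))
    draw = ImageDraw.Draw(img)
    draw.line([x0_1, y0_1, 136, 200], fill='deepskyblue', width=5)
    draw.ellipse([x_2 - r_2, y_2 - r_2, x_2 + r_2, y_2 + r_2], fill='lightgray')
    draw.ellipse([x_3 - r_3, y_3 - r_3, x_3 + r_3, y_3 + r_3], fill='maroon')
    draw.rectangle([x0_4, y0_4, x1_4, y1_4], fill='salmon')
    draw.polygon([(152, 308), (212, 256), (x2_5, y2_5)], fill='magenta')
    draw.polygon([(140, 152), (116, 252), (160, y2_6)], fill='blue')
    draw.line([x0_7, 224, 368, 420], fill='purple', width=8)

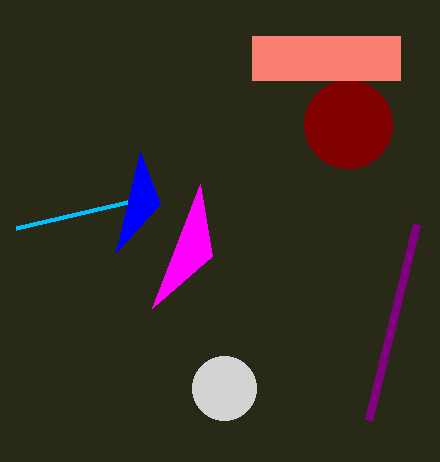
x0_1 = 16, y0_1 = 228, x_2 = 224, y_2 = 388, r_2 = 32, x_3 = 348, y_3 = 124, r_3 = 44, x0_4 = 252, y0_4 = 36, x1_4 = 400, y1_4 = 80, x2_5 = 200, y2_5 = 184, y2_6 = 204, x0_7 = 416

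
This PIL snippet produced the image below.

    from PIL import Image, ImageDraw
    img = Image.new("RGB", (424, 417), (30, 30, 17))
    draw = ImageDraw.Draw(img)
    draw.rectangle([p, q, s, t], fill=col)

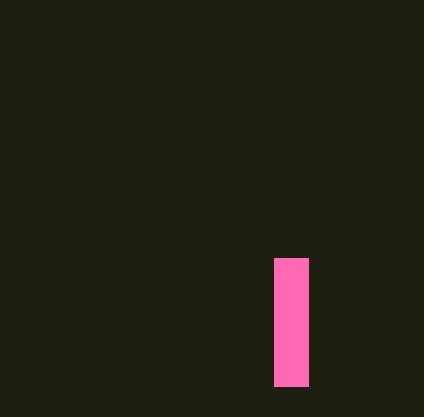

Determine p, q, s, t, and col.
p = 274, q = 258, s = 308, t = 386, col = 'hotpink'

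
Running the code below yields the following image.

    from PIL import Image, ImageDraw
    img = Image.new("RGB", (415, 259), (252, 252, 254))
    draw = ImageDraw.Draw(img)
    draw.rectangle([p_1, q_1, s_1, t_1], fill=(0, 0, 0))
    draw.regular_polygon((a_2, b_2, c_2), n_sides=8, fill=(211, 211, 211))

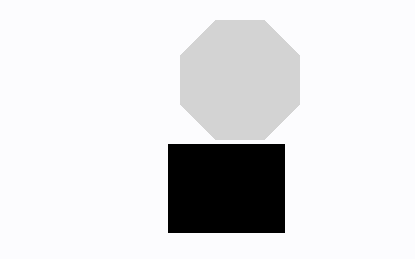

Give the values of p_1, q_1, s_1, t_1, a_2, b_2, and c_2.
p_1 = 168, q_1 = 144, s_1 = 284, t_1 = 232, a_2 = 240, b_2 = 80, c_2 = 64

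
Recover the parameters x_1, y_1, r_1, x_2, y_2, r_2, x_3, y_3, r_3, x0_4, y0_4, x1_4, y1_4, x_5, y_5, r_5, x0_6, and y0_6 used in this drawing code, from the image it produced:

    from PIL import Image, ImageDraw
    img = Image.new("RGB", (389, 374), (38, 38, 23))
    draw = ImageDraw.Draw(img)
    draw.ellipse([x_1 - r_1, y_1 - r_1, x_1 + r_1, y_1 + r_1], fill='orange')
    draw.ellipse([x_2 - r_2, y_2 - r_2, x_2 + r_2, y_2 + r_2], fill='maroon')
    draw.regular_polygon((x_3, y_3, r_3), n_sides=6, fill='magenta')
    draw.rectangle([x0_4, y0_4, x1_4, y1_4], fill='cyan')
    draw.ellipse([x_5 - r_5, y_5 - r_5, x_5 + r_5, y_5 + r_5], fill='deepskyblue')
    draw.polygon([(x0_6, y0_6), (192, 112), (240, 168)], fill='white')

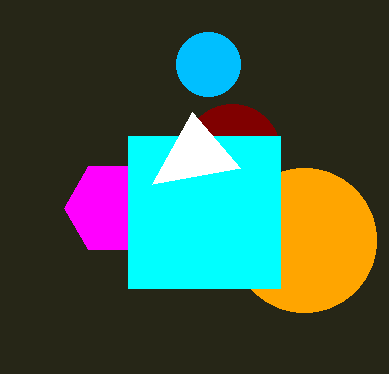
x_1 = 304
y_1 = 240
r_1 = 72
x_2 = 232
y_2 = 152
r_2 = 48
x_3 = 112
y_3 = 208
r_3 = 48
x0_4 = 128
y0_4 = 136
x1_4 = 280
y1_4 = 288
x_5 = 208
y_5 = 64
r_5 = 32
x0_6 = 152
y0_6 = 184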